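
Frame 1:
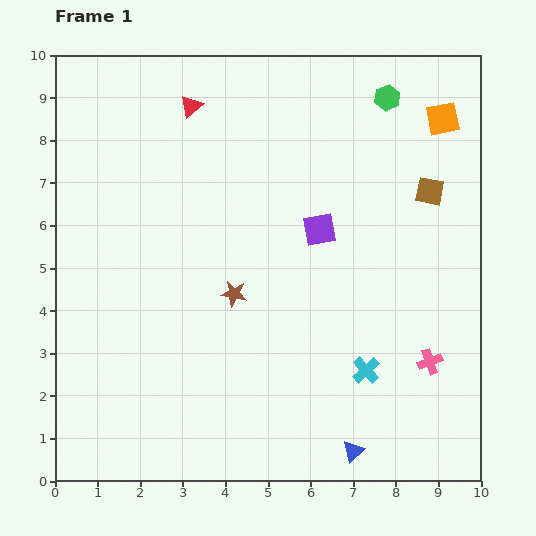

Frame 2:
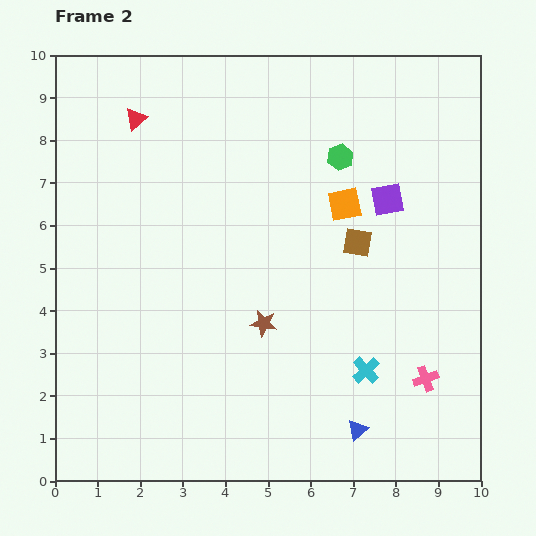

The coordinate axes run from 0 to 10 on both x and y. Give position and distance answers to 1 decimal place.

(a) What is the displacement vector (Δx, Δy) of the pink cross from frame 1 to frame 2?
(-0.1, -0.4)

The pink cross was at (8.8, 2.8) in frame 1 and (8.7, 2.4) in frame 2.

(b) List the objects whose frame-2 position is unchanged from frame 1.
the cyan cross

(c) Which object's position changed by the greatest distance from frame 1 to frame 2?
the orange square

(moved 3.0; next 2.1)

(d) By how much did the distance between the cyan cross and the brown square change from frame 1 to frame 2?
-1.5

Distance in frame 1: 4.5. Distance in frame 2: 3.0.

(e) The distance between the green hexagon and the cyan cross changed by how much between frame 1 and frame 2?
-1.4

Distance in frame 1: 6.4. Distance in frame 2: 5.0.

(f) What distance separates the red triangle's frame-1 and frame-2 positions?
1.3

The red triangle moved from (3.2, 8.8) to (1.9, 8.5), a distance of √(1.3² + 0.3²) ≈ 1.3.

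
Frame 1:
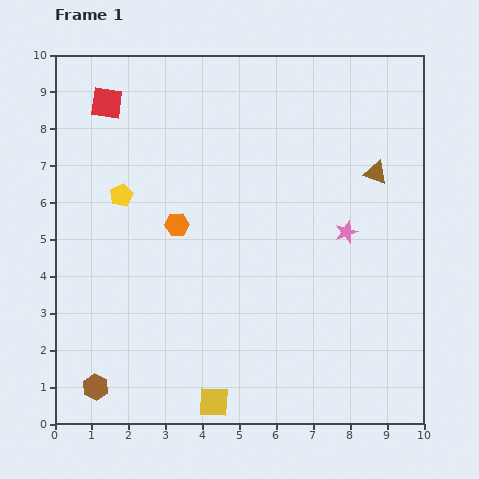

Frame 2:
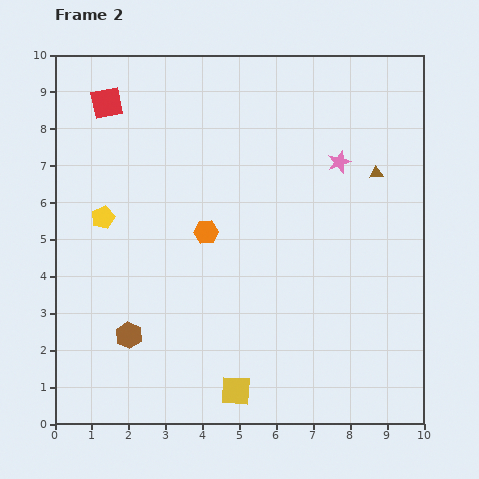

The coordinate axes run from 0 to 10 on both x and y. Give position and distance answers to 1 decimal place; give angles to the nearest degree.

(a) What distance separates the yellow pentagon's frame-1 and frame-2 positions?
0.8

The yellow pentagon moved from (1.8, 6.2) to (1.3, 5.6), a distance of √(0.5² + 0.6²) ≈ 0.8.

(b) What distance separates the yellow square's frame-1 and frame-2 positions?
0.7

The yellow square moved from (4.3, 0.6) to (4.9, 0.9), a distance of √(0.6² + 0.3²) ≈ 0.7.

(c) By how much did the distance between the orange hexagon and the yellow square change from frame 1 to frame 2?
-0.5

Distance in frame 1: 4.9. Distance in frame 2: 4.4.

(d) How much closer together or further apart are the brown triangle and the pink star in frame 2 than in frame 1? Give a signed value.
-0.8

Distance in frame 1: 1.8. Distance in frame 2: 1.0.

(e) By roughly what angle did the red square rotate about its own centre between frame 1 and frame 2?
20° counter-clockwise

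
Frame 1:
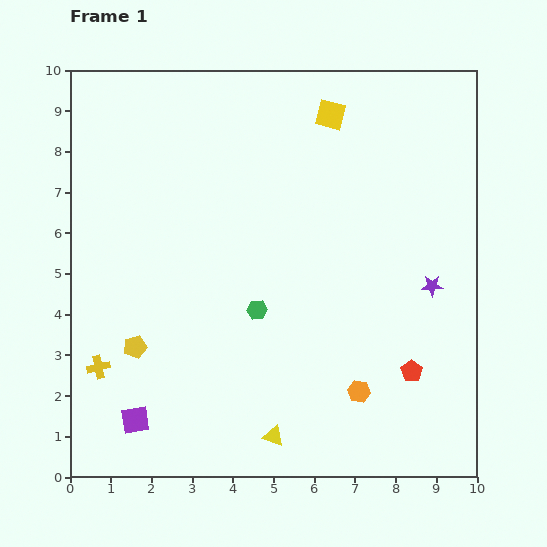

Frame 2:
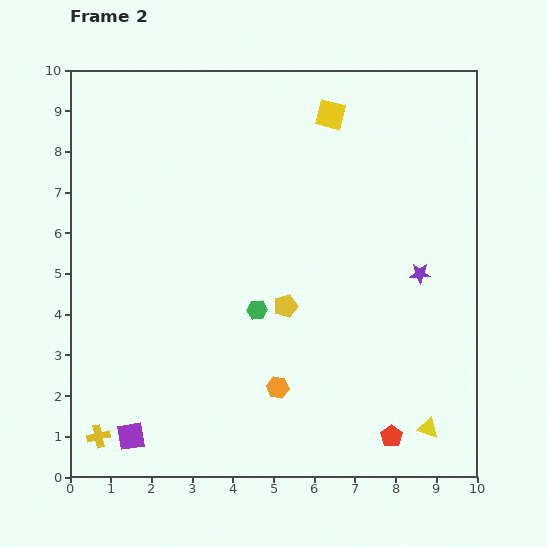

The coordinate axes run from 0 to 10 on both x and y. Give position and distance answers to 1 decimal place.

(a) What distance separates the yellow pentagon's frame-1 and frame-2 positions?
3.8

The yellow pentagon moved from (1.6, 3.2) to (5.3, 4.2), a distance of √(3.7² + 1.0²) ≈ 3.8.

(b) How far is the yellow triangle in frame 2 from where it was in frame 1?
3.8

The yellow triangle moved from (5.0, 1.0) to (8.8, 1.2), a distance of √(3.8² + 0.2²) ≈ 3.8.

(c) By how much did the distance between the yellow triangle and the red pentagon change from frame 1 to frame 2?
-2.9

Distance in frame 1: 3.8. Distance in frame 2: 0.9.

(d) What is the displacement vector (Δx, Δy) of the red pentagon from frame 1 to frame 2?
(-0.5, -1.6)

The red pentagon was at (8.4, 2.6) in frame 1 and (7.9, 1.0) in frame 2.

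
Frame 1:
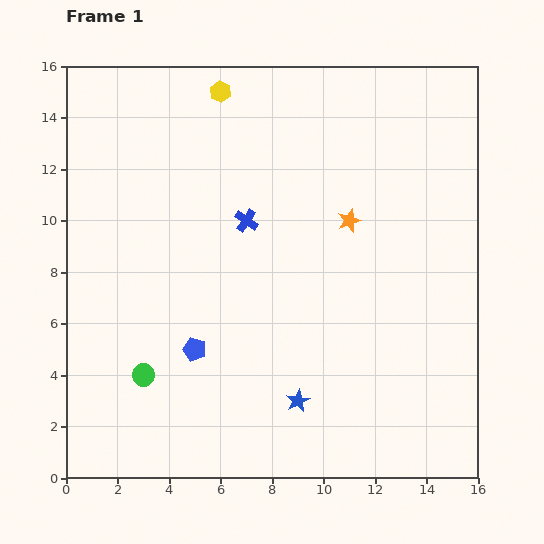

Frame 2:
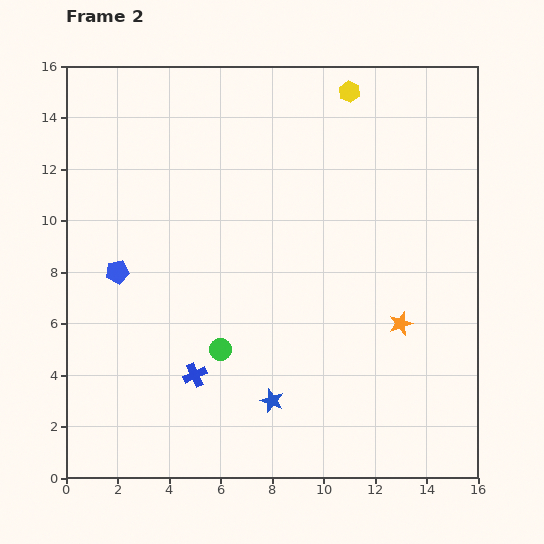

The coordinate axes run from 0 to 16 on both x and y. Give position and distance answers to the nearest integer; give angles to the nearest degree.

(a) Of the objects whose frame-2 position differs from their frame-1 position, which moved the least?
the blue star

(moved 1)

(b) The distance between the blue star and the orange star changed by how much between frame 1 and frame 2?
-1

Distance in frame 1: 7. Distance in frame 2: 6.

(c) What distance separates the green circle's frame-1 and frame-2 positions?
3

The green circle moved from (3, 4) to (6, 5), a distance of √(3² + 1²) ≈ 3.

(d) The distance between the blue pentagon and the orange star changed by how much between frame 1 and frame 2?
+3

Distance in frame 1: 8. Distance in frame 2: 11.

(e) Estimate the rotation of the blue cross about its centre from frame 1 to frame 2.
32° clockwise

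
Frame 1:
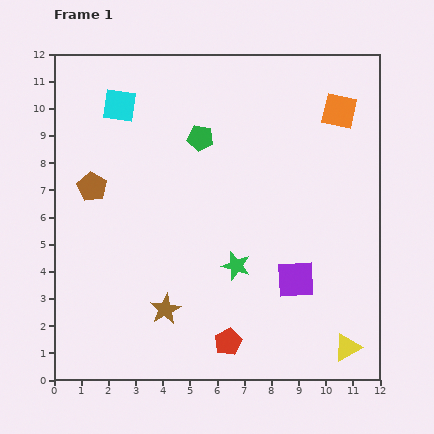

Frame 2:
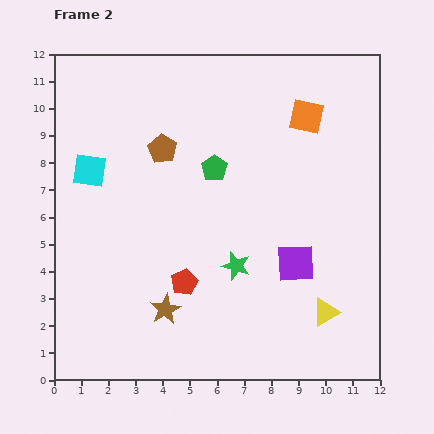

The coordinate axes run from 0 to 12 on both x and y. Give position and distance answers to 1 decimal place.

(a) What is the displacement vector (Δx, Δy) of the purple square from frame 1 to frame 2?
(0.0, 0.6)

The purple square was at (8.9, 3.7) in frame 1 and (8.9, 4.3) in frame 2.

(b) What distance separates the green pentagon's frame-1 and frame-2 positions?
1.2

The green pentagon moved from (5.4, 8.9) to (5.9, 7.8), a distance of √(0.5² + 1.1²) ≈ 1.2.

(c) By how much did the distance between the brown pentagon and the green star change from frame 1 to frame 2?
-0.9

Distance in frame 1: 6.0. Distance in frame 2: 5.1.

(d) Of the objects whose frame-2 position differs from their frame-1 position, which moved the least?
the purple square

(moved 0.6)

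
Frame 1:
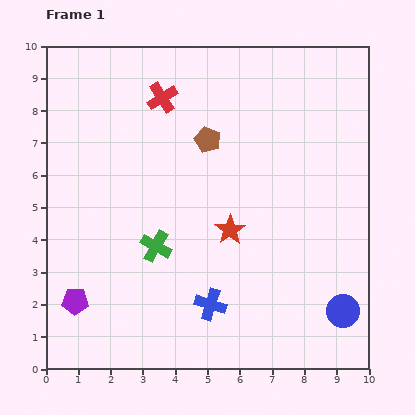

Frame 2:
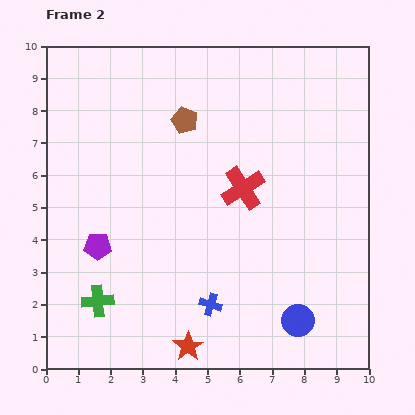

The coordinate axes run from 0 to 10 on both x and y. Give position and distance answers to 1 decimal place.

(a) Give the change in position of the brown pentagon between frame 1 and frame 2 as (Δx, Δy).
(-0.7, 0.6)

The brown pentagon was at (5.0, 7.1) in frame 1 and (4.3, 7.7) in frame 2.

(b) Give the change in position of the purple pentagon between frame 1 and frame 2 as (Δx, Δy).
(0.7, 1.7)

The purple pentagon was at (0.9, 2.1) in frame 1 and (1.6, 3.8) in frame 2.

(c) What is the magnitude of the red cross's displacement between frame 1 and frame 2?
3.8

The red cross moved from (3.6, 8.4) to (6.1, 5.6), a distance of √(2.5² + 2.8²) ≈ 3.8.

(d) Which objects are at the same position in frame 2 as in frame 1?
the blue cross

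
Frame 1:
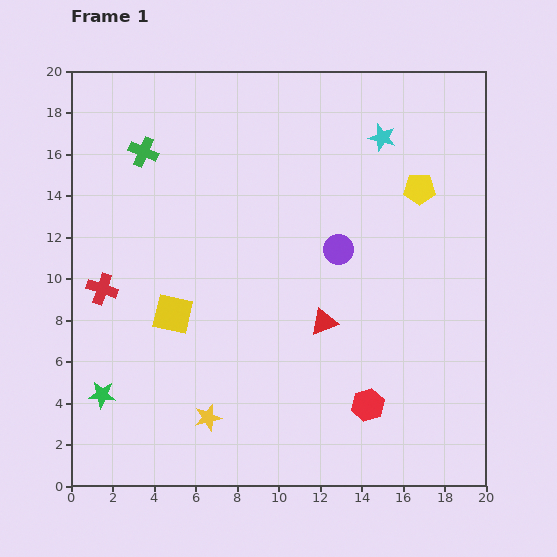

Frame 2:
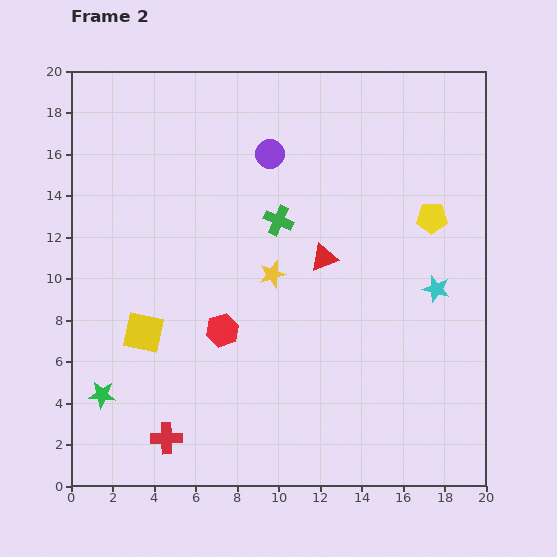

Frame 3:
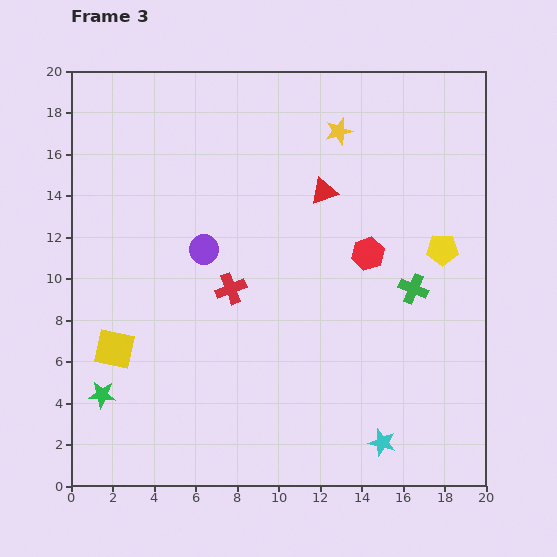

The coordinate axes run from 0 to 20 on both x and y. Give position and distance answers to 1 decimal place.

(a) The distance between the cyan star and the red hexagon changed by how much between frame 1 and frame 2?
-2.4

Distance in frame 1: 12.9. Distance in frame 2: 10.5.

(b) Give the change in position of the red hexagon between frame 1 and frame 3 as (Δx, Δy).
(0.0, 7.3)

The red hexagon was at (14.3, 3.9) in frame 1 and (14.3, 11.2) in frame 3.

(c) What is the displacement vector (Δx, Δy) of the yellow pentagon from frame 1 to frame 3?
(1.1, -2.9)

The yellow pentagon was at (16.8, 14.3) in frame 1 and (17.9, 11.4) in frame 3.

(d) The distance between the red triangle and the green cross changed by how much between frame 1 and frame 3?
-5.6

Distance in frame 1: 12.0. Distance in frame 3: 6.4.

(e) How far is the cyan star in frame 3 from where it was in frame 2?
7.8

The cyan star moved from (17.6, 9.5) to (15.0, 2.1), a distance of √(2.6² + 7.4²) ≈ 7.8.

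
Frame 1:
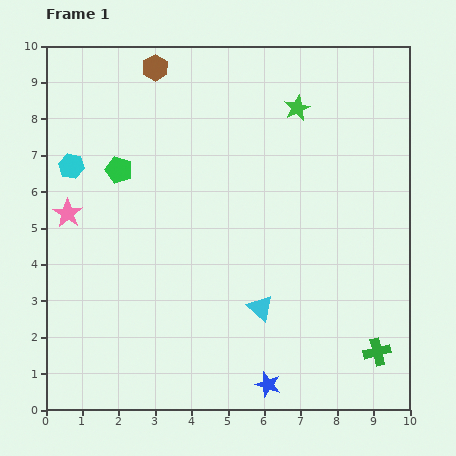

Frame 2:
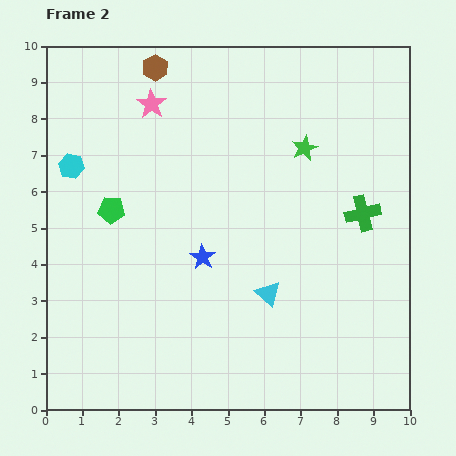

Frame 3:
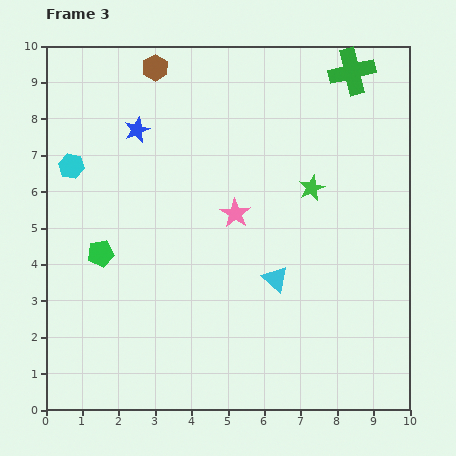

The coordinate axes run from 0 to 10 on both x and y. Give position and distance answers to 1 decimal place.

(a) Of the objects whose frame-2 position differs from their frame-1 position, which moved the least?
the cyan triangle

(moved 0.4)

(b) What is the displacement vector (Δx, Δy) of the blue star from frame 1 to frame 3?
(-3.6, 7.0)

The blue star was at (6.1, 0.7) in frame 1 and (2.5, 7.7) in frame 3.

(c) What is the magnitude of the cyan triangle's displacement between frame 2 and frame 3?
0.4

The cyan triangle moved from (6.1, 3.2) to (6.3, 3.6), a distance of √(0.2² + 0.4²) ≈ 0.4.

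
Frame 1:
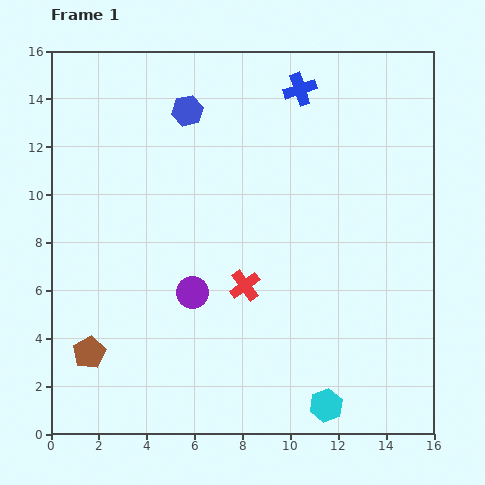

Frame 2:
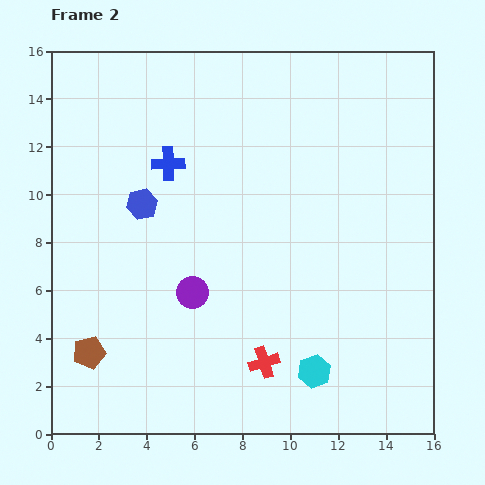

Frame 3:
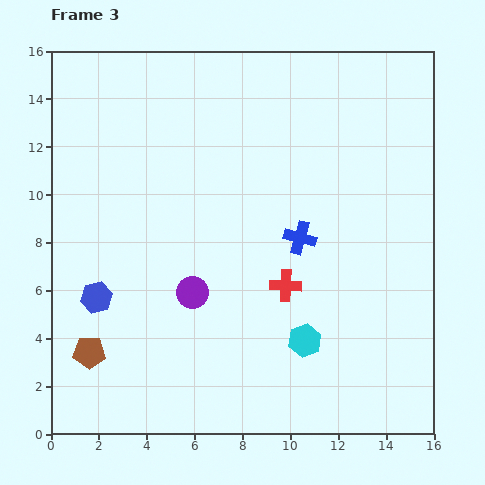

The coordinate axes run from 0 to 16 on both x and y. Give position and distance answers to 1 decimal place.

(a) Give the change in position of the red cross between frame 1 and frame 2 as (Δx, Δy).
(0.8, -3.2)

The red cross was at (8.1, 6.2) in frame 1 and (8.9, 3.0) in frame 2.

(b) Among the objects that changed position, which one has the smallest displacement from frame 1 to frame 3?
the red cross

(moved 1.7)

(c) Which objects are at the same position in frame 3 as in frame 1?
the brown pentagon, the purple circle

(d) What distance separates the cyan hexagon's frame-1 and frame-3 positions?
2.8

The cyan hexagon moved from (11.5, 1.2) to (10.6, 3.9), a distance of √(0.9² + 2.7²) ≈ 2.8.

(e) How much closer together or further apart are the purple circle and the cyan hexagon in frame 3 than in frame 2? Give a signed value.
-1.0

Distance in frame 2: 6.1. Distance in frame 3: 5.1.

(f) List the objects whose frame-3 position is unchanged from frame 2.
the brown pentagon, the purple circle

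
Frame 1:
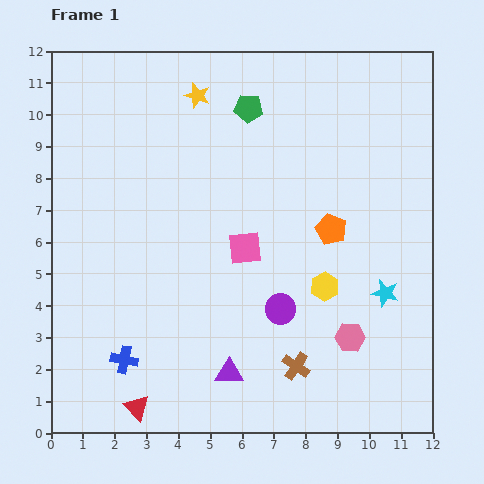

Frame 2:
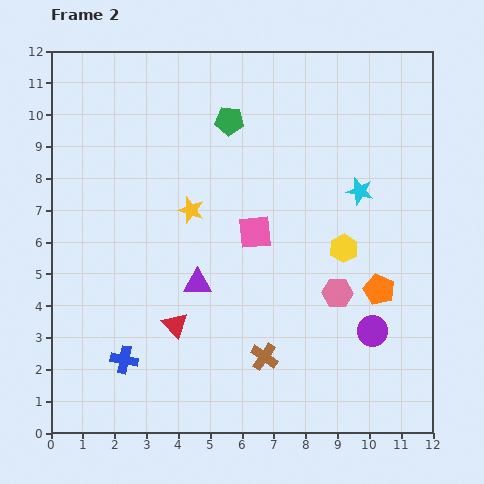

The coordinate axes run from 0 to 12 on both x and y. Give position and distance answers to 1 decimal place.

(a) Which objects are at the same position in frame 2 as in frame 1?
the blue cross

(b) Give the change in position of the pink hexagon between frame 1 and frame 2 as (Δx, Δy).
(-0.4, 1.4)

The pink hexagon was at (9.4, 3.0) in frame 1 and (9.0, 4.4) in frame 2.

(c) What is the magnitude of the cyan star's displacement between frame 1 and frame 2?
3.3

The cyan star moved from (10.5, 4.4) to (9.7, 7.6), a distance of √(0.8² + 3.2²) ≈ 3.3.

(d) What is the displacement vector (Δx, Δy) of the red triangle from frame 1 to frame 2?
(1.2, 2.6)

The red triangle was at (2.7, 0.8) in frame 1 and (3.9, 3.4) in frame 2.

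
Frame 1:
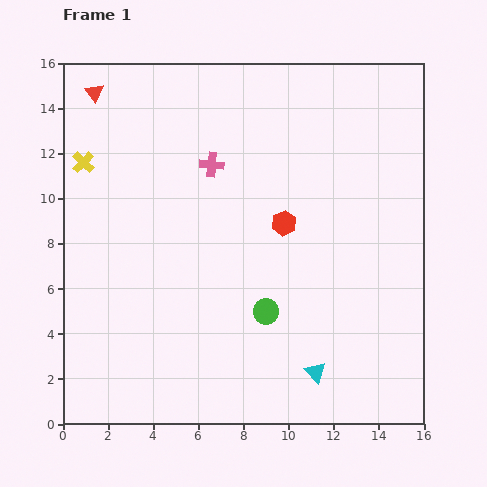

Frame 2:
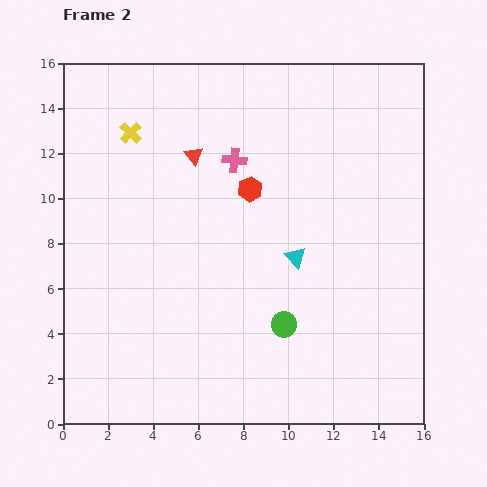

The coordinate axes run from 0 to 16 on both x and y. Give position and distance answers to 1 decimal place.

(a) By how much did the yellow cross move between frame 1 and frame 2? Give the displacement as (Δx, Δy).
(2.1, 1.3)

The yellow cross was at (0.9, 11.6) in frame 1 and (3.0, 12.9) in frame 2.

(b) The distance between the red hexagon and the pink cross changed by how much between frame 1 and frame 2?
-2.6

Distance in frame 1: 4.1. Distance in frame 2: 1.5.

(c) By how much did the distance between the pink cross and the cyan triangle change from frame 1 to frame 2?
-5.2

Distance in frame 1: 10.3. Distance in frame 2: 5.1.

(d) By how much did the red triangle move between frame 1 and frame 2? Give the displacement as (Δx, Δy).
(4.4, -2.8)

The red triangle was at (1.4, 14.7) in frame 1 and (5.8, 11.9) in frame 2.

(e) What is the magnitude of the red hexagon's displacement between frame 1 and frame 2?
2.1

The red hexagon moved from (9.8, 8.9) to (8.3, 10.4), a distance of √(1.5² + 1.5²) ≈ 2.1.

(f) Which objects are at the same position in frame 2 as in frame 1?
none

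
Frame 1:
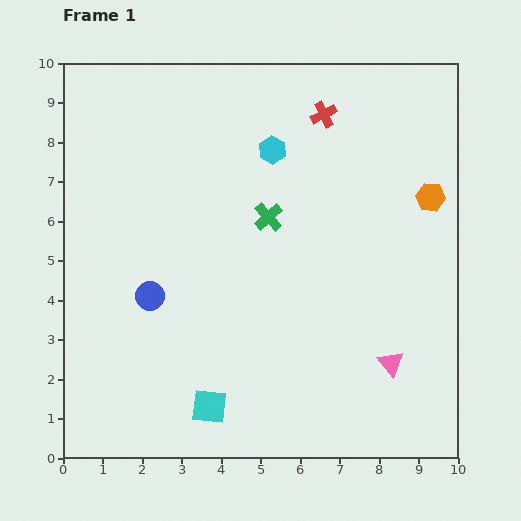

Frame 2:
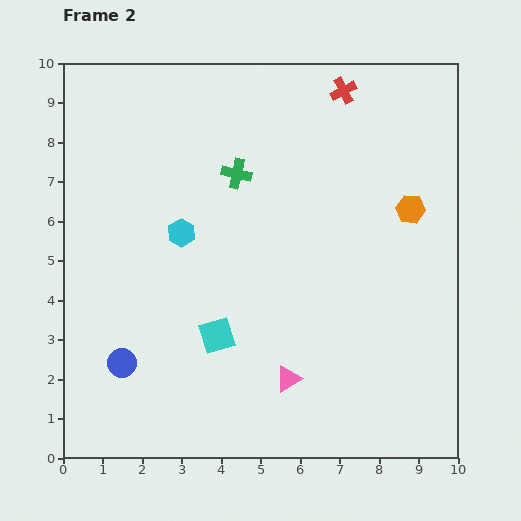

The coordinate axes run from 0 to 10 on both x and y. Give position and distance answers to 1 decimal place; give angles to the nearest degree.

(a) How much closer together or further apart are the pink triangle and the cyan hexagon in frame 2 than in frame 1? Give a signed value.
-1.6

Distance in frame 1: 6.2. Distance in frame 2: 4.6.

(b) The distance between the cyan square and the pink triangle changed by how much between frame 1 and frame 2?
-2.6

Distance in frame 1: 4.7. Distance in frame 2: 2.1.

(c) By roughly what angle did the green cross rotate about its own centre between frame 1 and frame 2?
36° counter-clockwise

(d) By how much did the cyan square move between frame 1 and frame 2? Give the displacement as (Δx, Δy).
(0.2, 1.8)

The cyan square was at (3.7, 1.3) in frame 1 and (3.9, 3.1) in frame 2.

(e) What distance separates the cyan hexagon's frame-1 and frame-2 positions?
3.1

The cyan hexagon moved from (5.3, 7.8) to (3.0, 5.7), a distance of √(2.3² + 2.1²) ≈ 3.1.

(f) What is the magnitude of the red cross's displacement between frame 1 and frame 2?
0.8

The red cross moved from (6.6, 8.7) to (7.1, 9.3), a distance of √(0.5² + 0.6²) ≈ 0.8.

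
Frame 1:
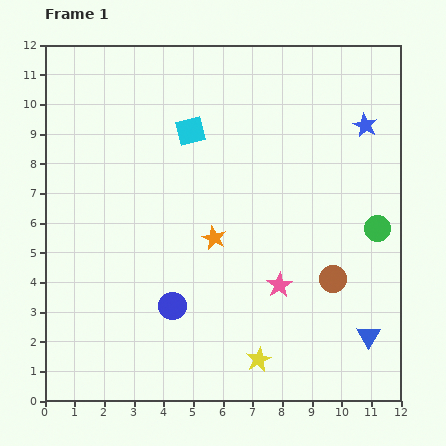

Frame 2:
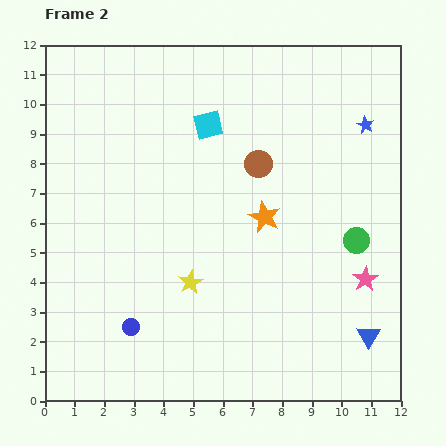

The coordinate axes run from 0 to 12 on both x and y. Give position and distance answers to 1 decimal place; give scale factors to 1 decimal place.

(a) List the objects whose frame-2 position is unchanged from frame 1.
the blue triangle, the blue star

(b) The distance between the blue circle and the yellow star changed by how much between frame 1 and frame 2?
-0.9

Distance in frame 1: 3.4. Distance in frame 2: 2.5.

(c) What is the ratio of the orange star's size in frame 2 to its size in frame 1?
1.4×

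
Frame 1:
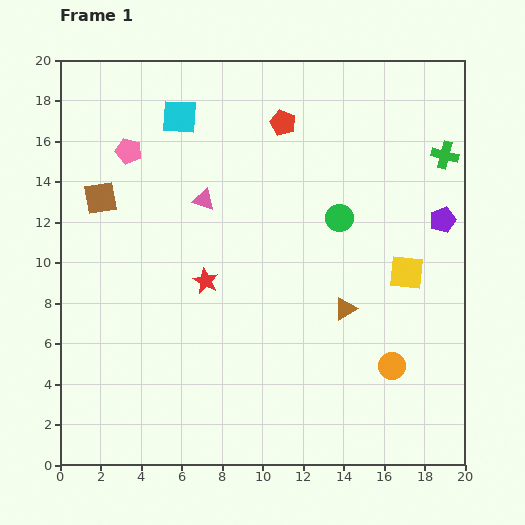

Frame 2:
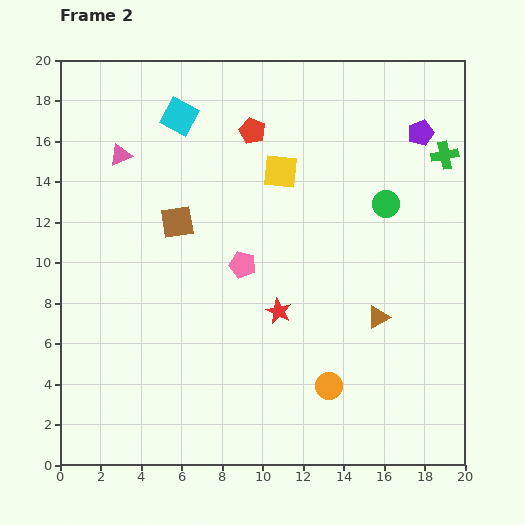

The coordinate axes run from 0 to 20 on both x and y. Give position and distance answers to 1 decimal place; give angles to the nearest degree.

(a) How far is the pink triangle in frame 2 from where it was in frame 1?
4.7

The pink triangle moved from (7.1, 13.1) to (3.0, 15.3), a distance of √(4.1² + 2.2²) ≈ 4.7.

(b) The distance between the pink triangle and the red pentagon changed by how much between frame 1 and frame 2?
+1.2

Distance in frame 1: 5.4. Distance in frame 2: 6.6.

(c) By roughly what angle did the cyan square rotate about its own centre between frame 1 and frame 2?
25° clockwise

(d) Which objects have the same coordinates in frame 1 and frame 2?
the cyan square, the green cross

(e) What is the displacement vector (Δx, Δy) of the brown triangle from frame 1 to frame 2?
(1.6, -0.4)

The brown triangle was at (14.1, 7.7) in frame 1 and (15.7, 7.3) in frame 2.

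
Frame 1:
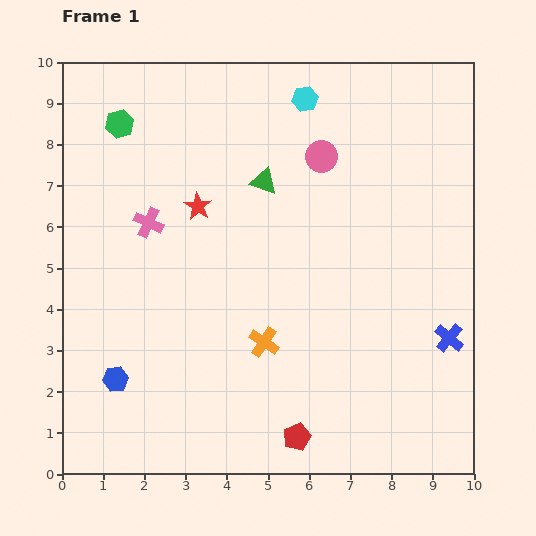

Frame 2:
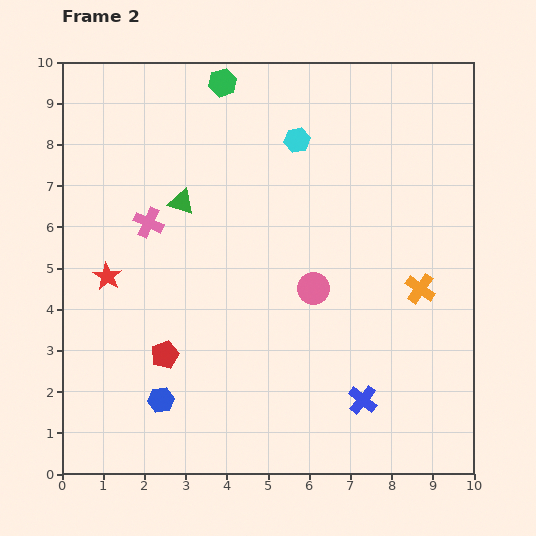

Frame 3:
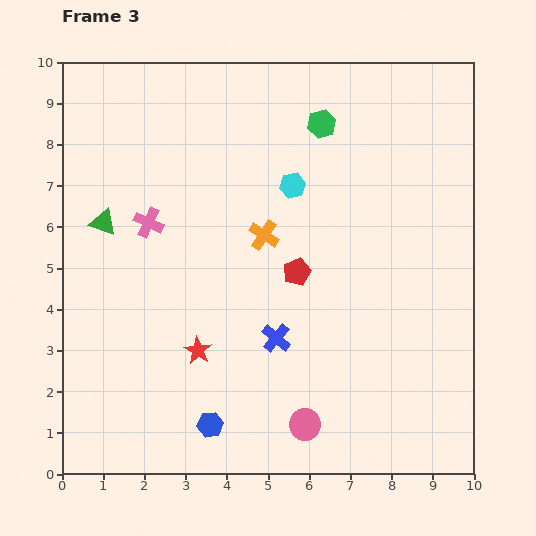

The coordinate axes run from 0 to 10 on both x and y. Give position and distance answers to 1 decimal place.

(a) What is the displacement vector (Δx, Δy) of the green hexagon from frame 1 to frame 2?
(2.5, 1.0)

The green hexagon was at (1.4, 8.5) in frame 1 and (3.9, 9.5) in frame 2.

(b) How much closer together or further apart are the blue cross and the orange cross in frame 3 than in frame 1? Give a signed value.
-2.0

Distance in frame 1: 4.5. Distance in frame 3: 2.5.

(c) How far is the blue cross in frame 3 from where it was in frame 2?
2.6

The blue cross moved from (7.3, 1.8) to (5.2, 3.3), a distance of √(2.1² + 1.5²) ≈ 2.6.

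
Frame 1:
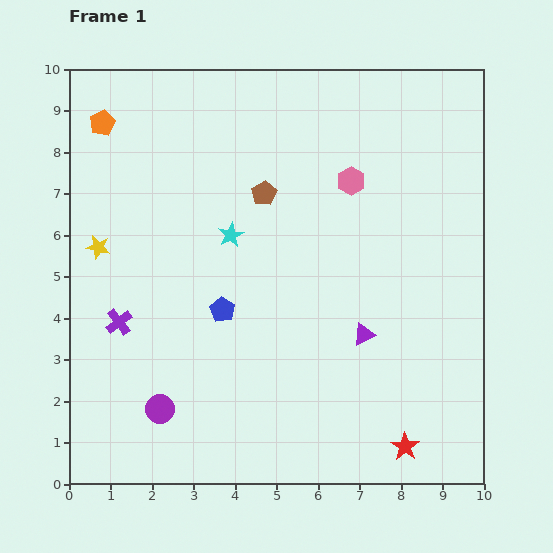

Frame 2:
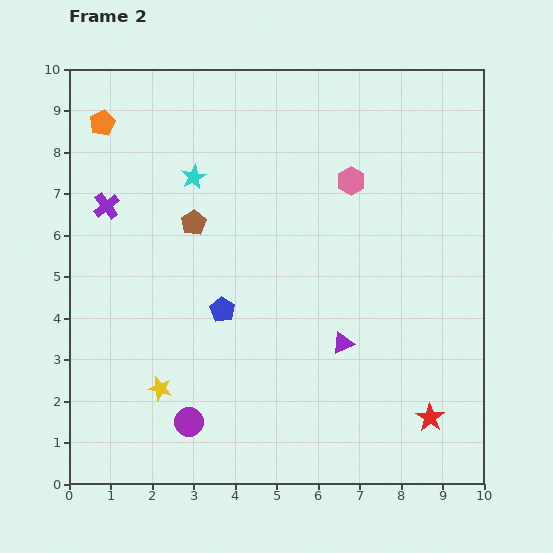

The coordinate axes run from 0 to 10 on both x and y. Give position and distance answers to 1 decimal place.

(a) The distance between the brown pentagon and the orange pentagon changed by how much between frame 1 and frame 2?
-1.0

Distance in frame 1: 4.3. Distance in frame 2: 3.3.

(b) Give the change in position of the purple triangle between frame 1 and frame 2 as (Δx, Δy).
(-0.5, -0.2)

The purple triangle was at (7.1, 3.6) in frame 1 and (6.6, 3.4) in frame 2.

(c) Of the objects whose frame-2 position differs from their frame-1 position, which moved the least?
the purple triangle

(moved 0.5)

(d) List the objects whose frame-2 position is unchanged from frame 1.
the blue pentagon, the orange pentagon, the pink hexagon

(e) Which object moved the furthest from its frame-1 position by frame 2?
the yellow star

(moved 3.7; next 2.8)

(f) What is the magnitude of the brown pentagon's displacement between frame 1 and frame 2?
1.8

The brown pentagon moved from (4.7, 7.0) to (3.0, 6.3), a distance of √(1.7² + 0.7²) ≈ 1.8.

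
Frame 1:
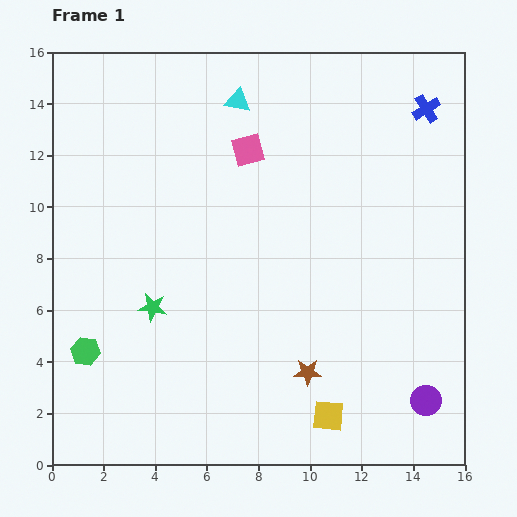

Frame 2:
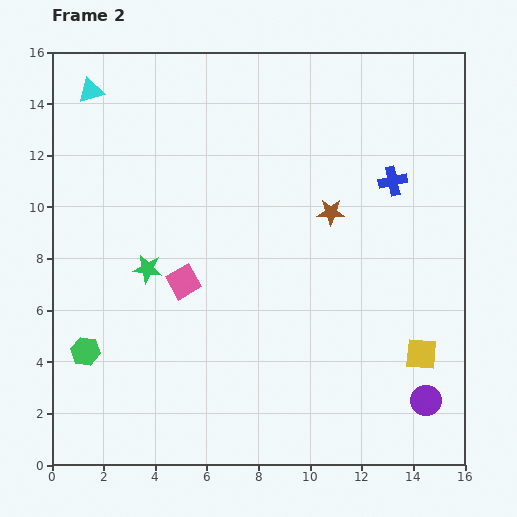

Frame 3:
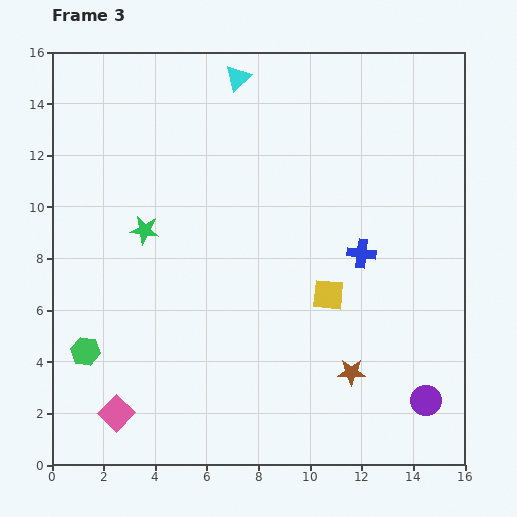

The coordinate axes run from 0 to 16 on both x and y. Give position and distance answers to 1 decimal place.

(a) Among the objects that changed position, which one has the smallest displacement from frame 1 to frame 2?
the green star

(moved 1.5)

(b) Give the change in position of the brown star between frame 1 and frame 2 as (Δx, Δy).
(0.9, 6.2)

The brown star was at (9.9, 3.6) in frame 1 and (10.8, 9.8) in frame 2.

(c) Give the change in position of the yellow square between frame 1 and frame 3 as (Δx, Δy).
(0.0, 4.7)

The yellow square was at (10.7, 1.9) in frame 1 and (10.7, 6.6) in frame 3.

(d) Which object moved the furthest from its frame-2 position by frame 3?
the brown star

(moved 6.3; next 5.7)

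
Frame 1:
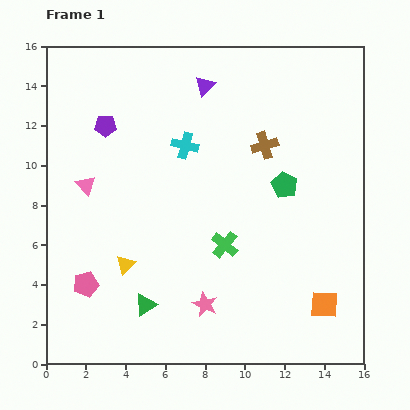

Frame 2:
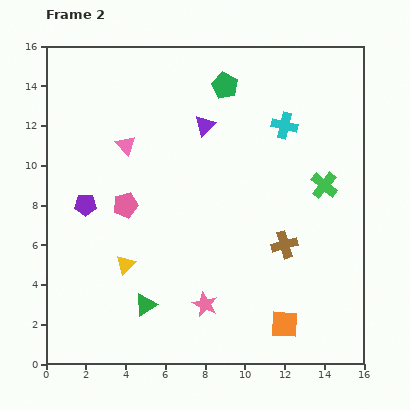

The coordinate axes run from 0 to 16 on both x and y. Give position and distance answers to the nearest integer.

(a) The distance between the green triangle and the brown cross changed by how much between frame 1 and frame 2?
-2

Distance in frame 1: 10. Distance in frame 2: 8.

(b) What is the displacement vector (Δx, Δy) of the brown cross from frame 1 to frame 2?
(1, -5)

The brown cross was at (11, 11) in frame 1 and (12, 6) in frame 2.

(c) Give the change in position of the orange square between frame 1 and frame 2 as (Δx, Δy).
(-2, -1)

The orange square was at (14, 3) in frame 1 and (12, 2) in frame 2.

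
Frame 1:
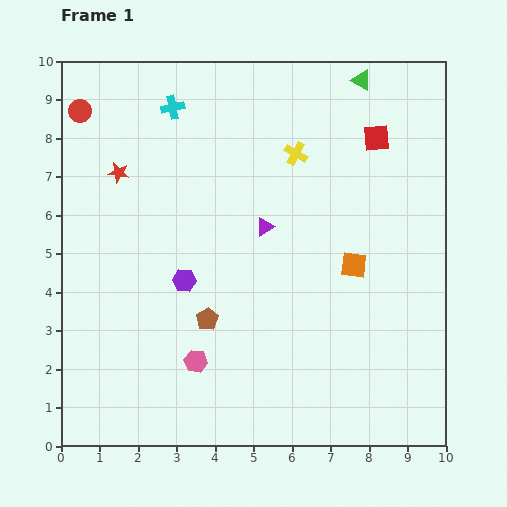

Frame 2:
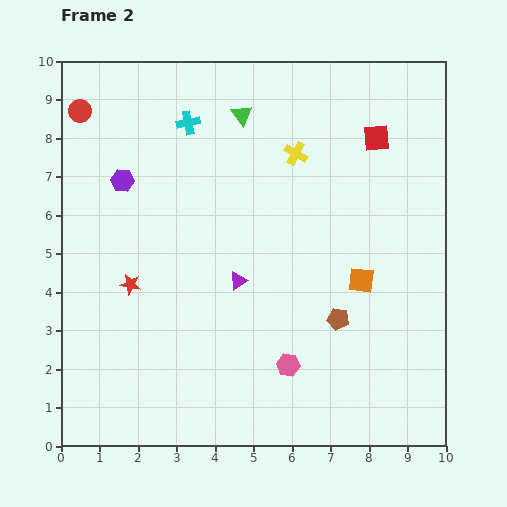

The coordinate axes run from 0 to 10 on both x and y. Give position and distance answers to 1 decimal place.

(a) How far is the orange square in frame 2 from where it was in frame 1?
0.4

The orange square moved from (7.6, 4.7) to (7.8, 4.3), a distance of √(0.2² + 0.4²) ≈ 0.4.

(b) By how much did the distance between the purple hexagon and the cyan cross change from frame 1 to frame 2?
-2.2

Distance in frame 1: 4.5. Distance in frame 2: 2.3.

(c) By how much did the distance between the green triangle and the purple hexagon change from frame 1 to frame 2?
-3.4

Distance in frame 1: 6.9. Distance in frame 2: 3.5.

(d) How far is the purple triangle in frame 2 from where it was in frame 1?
1.6

The purple triangle moved from (5.3, 5.7) to (4.6, 4.3), a distance of √(0.7² + 1.4²) ≈ 1.6.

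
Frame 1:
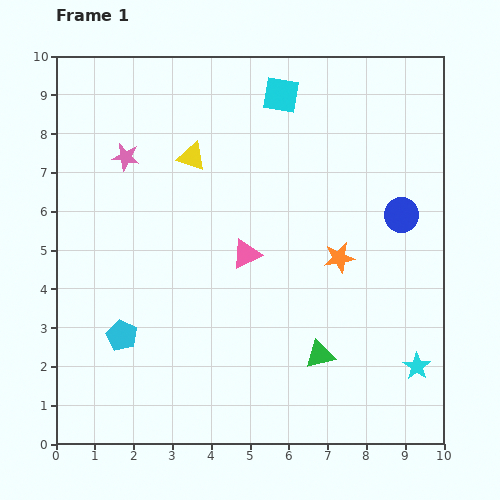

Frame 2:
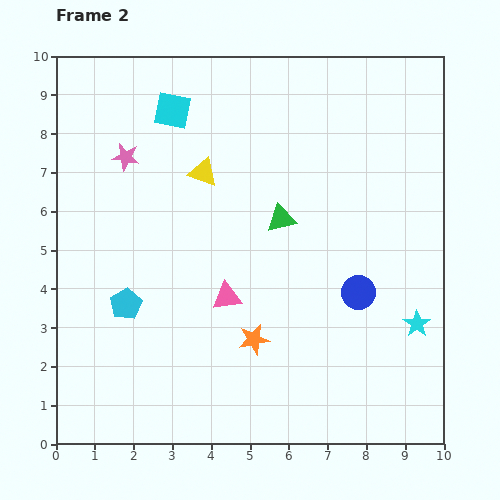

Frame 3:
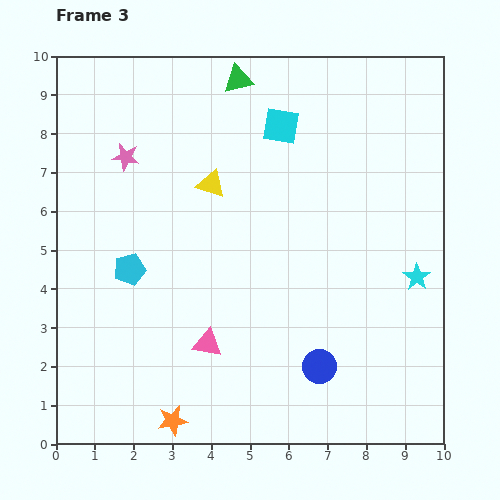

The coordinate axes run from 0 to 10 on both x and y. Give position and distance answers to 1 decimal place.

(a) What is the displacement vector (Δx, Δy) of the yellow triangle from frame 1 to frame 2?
(0.3, -0.4)

The yellow triangle was at (3.5, 7.4) in frame 1 and (3.8, 7.0) in frame 2.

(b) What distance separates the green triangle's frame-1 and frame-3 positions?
7.4

The green triangle moved from (6.8, 2.3) to (4.7, 9.4), a distance of √(2.1² + 7.1²) ≈ 7.4.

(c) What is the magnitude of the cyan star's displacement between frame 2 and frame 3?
1.2

The cyan star moved from (9.3, 3.1) to (9.3, 4.3), a distance of √(0.0² + 1.2²) ≈ 1.2.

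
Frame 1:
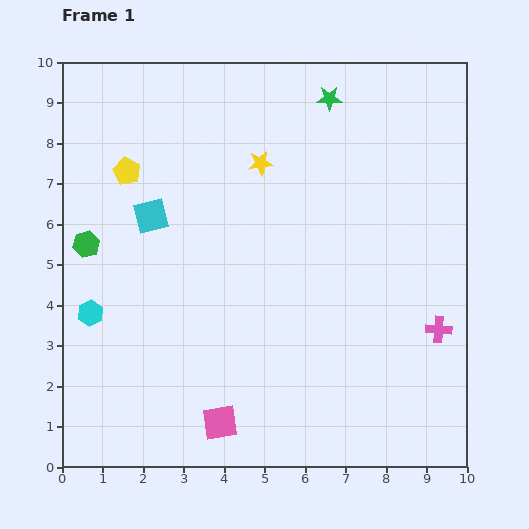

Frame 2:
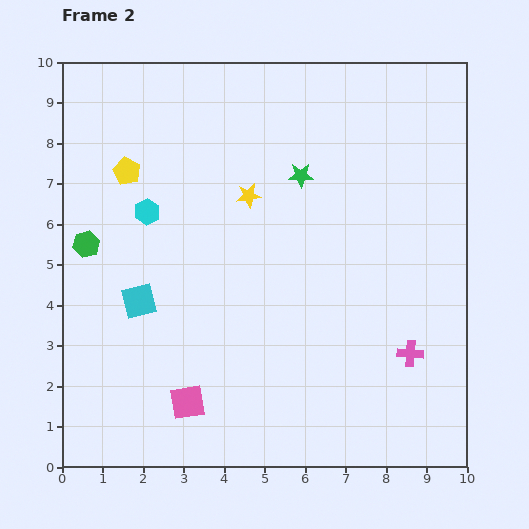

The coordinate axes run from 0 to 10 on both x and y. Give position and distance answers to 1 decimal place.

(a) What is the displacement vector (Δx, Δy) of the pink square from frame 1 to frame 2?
(-0.8, 0.5)

The pink square was at (3.9, 1.1) in frame 1 and (3.1, 1.6) in frame 2.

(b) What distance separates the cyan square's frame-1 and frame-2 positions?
2.1

The cyan square moved from (2.2, 6.2) to (1.9, 4.1), a distance of √(0.3² + 2.1²) ≈ 2.1.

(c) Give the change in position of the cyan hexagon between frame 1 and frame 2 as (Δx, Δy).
(1.4, 2.5)

The cyan hexagon was at (0.7, 3.8) in frame 1 and (2.1, 6.3) in frame 2.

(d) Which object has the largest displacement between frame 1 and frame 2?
the cyan hexagon

(moved 2.9; next 2.1)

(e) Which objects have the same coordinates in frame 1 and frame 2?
the yellow pentagon, the green hexagon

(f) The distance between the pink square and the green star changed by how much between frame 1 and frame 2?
-2.1

Distance in frame 1: 8.4. Distance in frame 2: 6.3.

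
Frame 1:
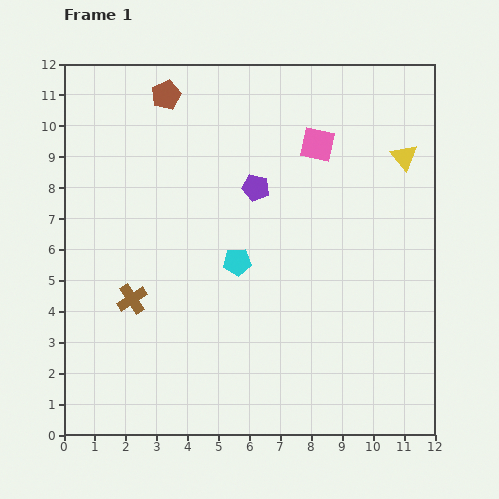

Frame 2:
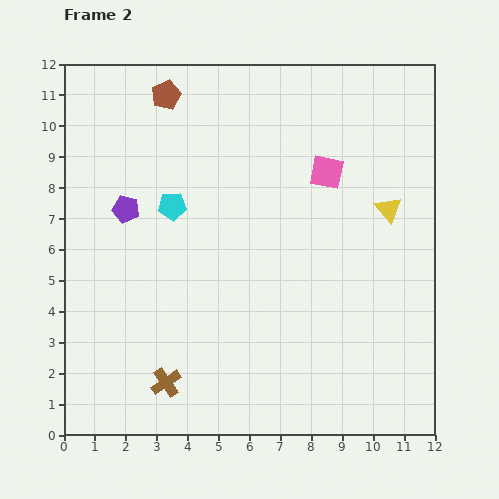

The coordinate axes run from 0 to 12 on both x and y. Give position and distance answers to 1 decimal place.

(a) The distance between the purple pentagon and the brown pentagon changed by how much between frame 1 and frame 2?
-0.3

Distance in frame 1: 4.2. Distance in frame 2: 3.9.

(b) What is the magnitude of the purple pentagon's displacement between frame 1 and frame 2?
4.3

The purple pentagon moved from (6.2, 8.0) to (2.0, 7.3), a distance of √(4.2² + 0.7²) ≈ 4.3.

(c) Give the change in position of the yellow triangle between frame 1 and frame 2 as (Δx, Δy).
(-0.5, -1.7)

The yellow triangle was at (11.0, 9.0) in frame 1 and (10.5, 7.3) in frame 2.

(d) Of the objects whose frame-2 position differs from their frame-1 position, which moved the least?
the pink square

(moved 0.9)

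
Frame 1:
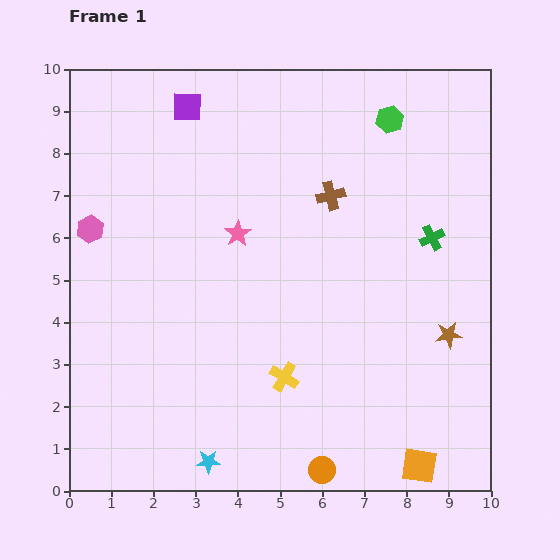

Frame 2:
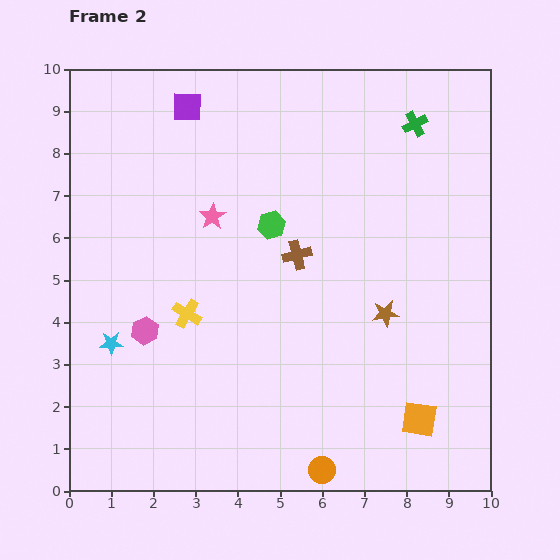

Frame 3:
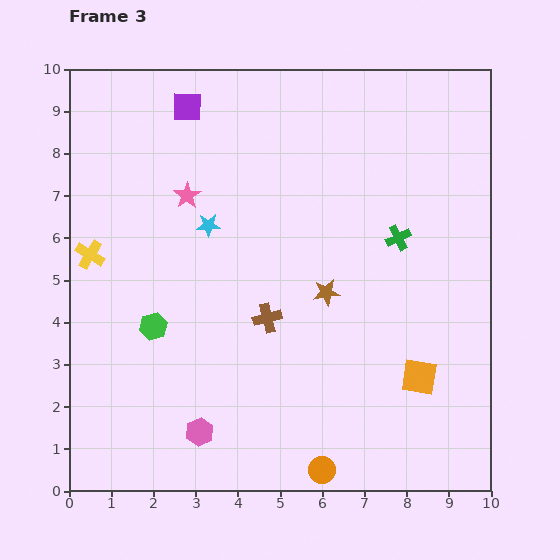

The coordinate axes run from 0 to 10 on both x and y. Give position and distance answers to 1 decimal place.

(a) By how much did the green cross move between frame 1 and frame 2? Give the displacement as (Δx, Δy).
(-0.4, 2.7)

The green cross was at (8.6, 6.0) in frame 1 and (8.2, 8.7) in frame 2.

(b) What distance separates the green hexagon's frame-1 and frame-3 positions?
7.4

The green hexagon moved from (7.6, 8.8) to (2.0, 3.9), a distance of √(5.6² + 4.9²) ≈ 7.4.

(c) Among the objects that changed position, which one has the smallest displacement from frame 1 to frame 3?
the green cross

(moved 0.8)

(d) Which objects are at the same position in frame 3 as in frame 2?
the orange circle, the purple square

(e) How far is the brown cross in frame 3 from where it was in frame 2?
1.7

The brown cross moved from (5.4, 5.6) to (4.7, 4.1), a distance of √(0.7² + 1.5²) ≈ 1.7.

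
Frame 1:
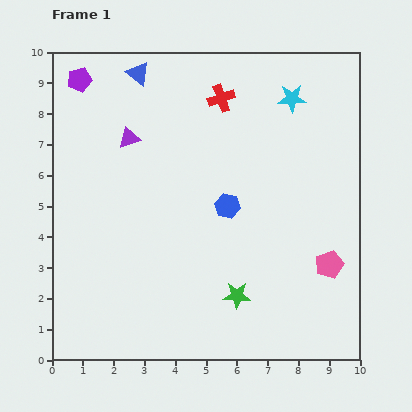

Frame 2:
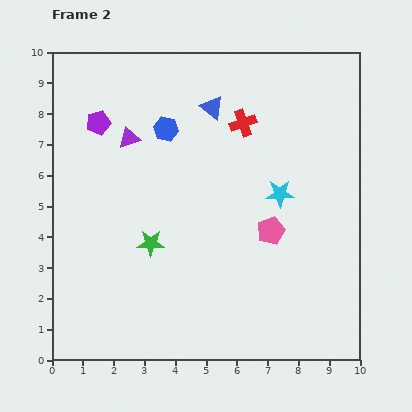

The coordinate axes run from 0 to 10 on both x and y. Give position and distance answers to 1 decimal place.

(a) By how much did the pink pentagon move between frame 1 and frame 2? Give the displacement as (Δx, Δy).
(-1.9, 1.1)

The pink pentagon was at (9.0, 3.1) in frame 1 and (7.1, 4.2) in frame 2.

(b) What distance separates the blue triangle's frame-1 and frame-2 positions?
2.6

The blue triangle moved from (2.8, 9.3) to (5.2, 8.2), a distance of √(2.4² + 1.1²) ≈ 2.6.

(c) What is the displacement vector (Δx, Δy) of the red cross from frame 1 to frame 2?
(0.7, -0.8)

The red cross was at (5.5, 8.5) in frame 1 and (6.2, 7.7) in frame 2.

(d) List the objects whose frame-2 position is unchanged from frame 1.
the purple triangle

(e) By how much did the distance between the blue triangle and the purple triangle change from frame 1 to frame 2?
+0.8

Distance in frame 1: 2.1. Distance in frame 2: 2.9.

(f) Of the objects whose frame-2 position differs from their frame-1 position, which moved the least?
the red cross

(moved 1.1)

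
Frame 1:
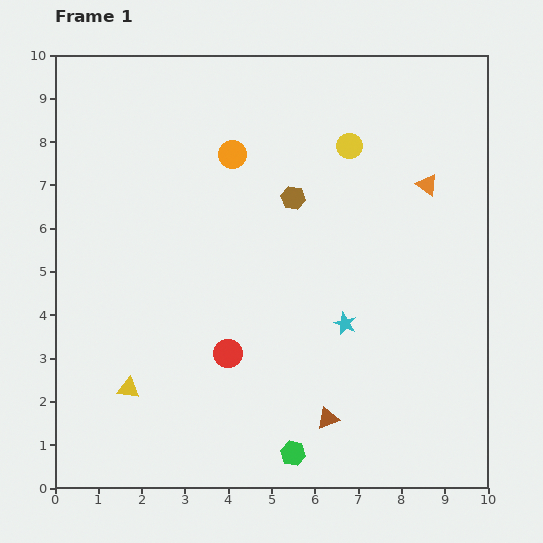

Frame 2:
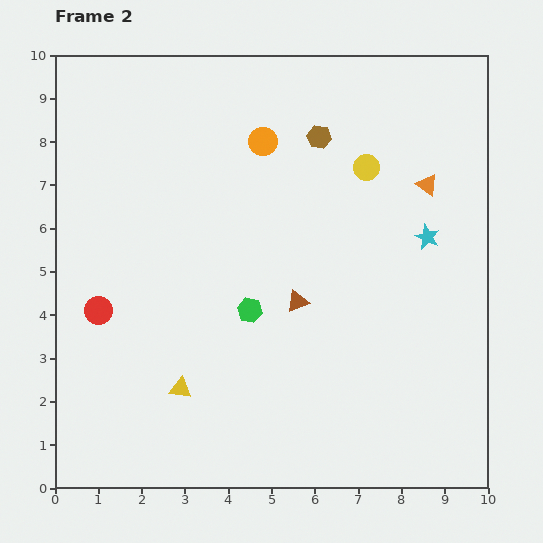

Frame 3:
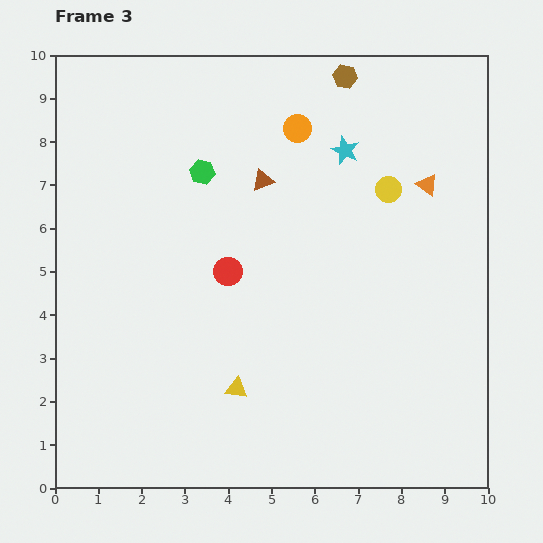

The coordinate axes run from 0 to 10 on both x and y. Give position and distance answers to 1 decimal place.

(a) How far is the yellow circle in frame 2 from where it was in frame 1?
0.6

The yellow circle moved from (6.8, 7.9) to (7.2, 7.4), a distance of √(0.4² + 0.5²) ≈ 0.6.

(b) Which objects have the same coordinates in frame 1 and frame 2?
the orange triangle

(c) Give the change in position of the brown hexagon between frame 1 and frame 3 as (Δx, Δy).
(1.2, 2.8)

The brown hexagon was at (5.5, 6.7) in frame 1 and (6.7, 9.5) in frame 3.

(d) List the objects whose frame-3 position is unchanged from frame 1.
the orange triangle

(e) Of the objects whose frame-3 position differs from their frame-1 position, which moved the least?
the yellow circle

(moved 1.3)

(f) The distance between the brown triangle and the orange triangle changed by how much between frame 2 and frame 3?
-0.2

Distance in frame 2: 4.0. Distance in frame 3: 3.8.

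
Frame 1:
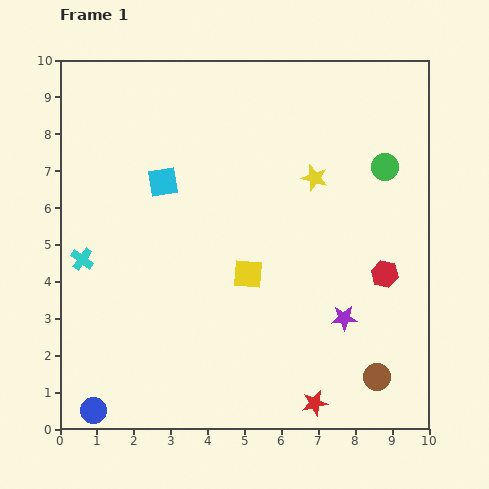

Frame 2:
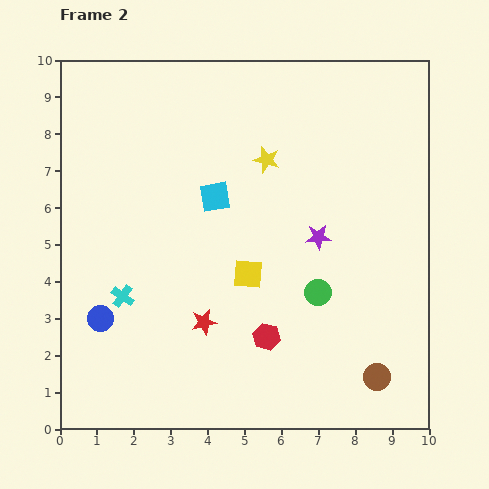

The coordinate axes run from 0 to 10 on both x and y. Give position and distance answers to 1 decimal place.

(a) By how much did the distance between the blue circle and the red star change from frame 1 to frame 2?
-3.2

Distance in frame 1: 6.0. Distance in frame 2: 2.8.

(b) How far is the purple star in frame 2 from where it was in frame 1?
2.3

The purple star moved from (7.7, 3.0) to (7.0, 5.2), a distance of √(0.7² + 2.2²) ≈ 2.3.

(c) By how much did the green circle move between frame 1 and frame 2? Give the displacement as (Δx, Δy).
(-1.8, -3.4)

The green circle was at (8.8, 7.1) in frame 1 and (7.0, 3.7) in frame 2.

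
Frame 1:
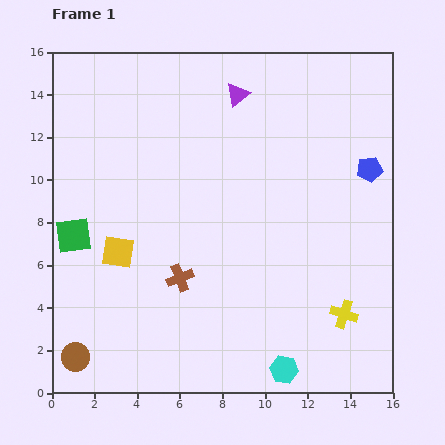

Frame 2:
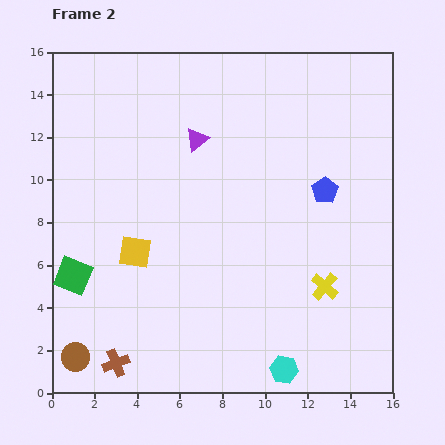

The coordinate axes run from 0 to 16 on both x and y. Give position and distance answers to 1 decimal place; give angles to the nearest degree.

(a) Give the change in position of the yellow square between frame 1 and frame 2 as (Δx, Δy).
(0.8, 0.0)

The yellow square was at (3.1, 6.6) in frame 1 and (3.9, 6.6) in frame 2.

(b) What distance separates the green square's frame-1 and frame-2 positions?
1.9

The green square moved from (1.0, 7.4) to (1.0, 5.5), a distance of √(0.0² + 1.9²) ≈ 1.9.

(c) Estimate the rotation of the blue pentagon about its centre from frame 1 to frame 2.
25° counter-clockwise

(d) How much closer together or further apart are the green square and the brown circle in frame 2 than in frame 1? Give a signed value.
-1.9

Distance in frame 1: 5.7. Distance in frame 2: 3.8.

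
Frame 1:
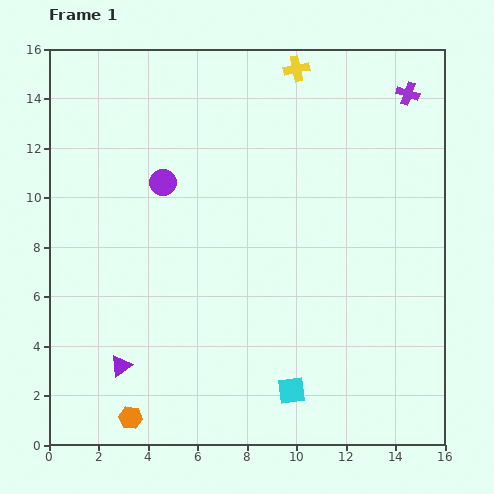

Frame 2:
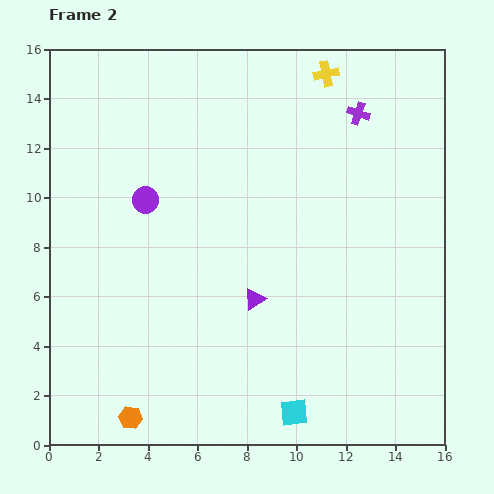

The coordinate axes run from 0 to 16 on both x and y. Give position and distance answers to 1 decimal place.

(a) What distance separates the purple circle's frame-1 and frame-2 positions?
1.0

The purple circle moved from (4.6, 10.6) to (3.9, 9.9), a distance of √(0.7² + 0.7²) ≈ 1.0.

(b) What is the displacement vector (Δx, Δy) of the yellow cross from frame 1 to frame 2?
(1.2, -0.2)

The yellow cross was at (10.0, 15.2) in frame 1 and (11.2, 15.0) in frame 2.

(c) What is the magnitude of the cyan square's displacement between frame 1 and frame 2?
0.9

The cyan square moved from (9.8, 2.2) to (9.9, 1.3), a distance of √(0.1² + 0.9²) ≈ 0.9.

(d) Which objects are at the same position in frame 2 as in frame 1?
the orange hexagon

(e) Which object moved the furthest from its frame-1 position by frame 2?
the purple triangle

(moved 6.0; next 2.2)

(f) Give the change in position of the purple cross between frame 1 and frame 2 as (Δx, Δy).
(-2.0, -0.8)

The purple cross was at (14.5, 14.2) in frame 1 and (12.5, 13.4) in frame 2.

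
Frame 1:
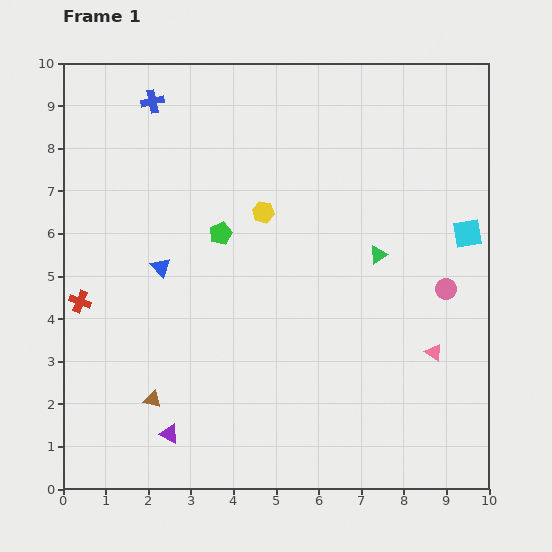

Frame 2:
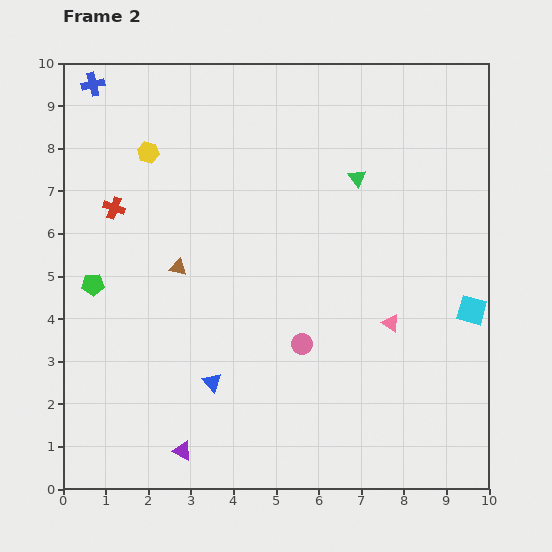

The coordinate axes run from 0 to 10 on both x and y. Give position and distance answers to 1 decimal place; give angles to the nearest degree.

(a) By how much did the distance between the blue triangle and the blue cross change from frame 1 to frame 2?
+3.6

Distance in frame 1: 3.9. Distance in frame 2: 7.5.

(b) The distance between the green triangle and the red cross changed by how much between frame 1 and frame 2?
-1.4

Distance in frame 1: 7.1. Distance in frame 2: 5.7.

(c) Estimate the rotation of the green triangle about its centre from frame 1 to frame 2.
34° counter-clockwise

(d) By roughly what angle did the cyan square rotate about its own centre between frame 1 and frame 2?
26° clockwise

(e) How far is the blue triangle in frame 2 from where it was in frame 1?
3.0

The blue triangle moved from (2.3, 5.2) to (3.5, 2.5), a distance of √(1.2² + 2.7²) ≈ 3.0.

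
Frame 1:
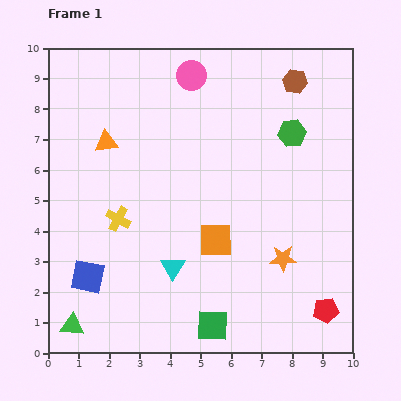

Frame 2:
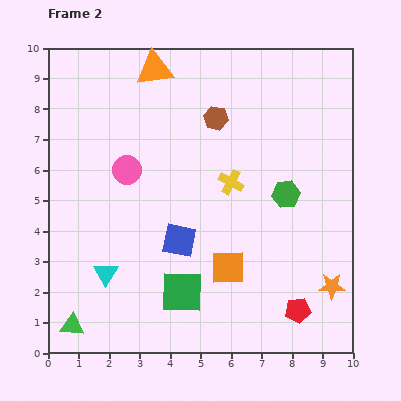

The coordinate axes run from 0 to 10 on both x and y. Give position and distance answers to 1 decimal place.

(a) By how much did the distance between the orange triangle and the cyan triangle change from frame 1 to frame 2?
+2.2

Distance in frame 1: 4.7. Distance in frame 2: 6.9.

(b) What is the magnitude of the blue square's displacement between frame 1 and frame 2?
3.2

The blue square moved from (1.3, 2.5) to (4.3, 3.7), a distance of √(3.0² + 1.2²) ≈ 3.2.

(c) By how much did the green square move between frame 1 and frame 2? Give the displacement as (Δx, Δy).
(-1.0, 1.1)

The green square was at (5.4, 0.9) in frame 1 and (4.4, 2.0) in frame 2.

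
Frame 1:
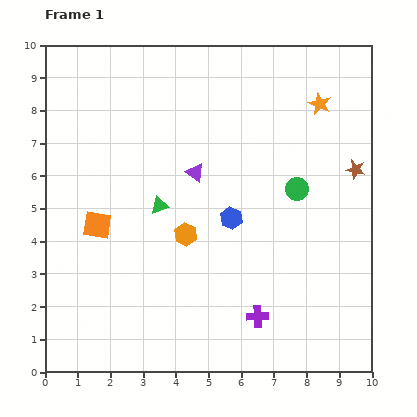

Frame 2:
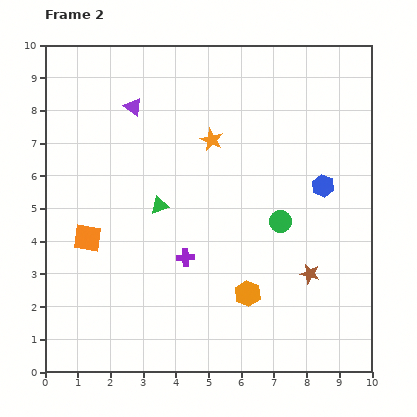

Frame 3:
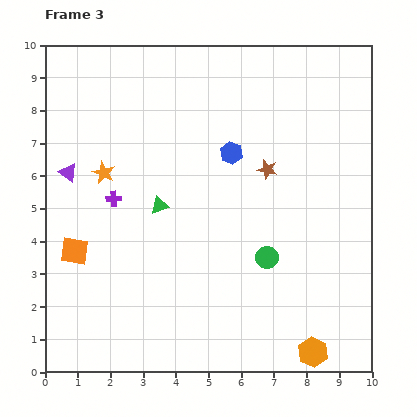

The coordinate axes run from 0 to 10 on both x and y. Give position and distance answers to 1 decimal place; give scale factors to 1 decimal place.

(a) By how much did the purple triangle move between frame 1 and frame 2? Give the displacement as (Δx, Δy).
(-1.9, 2.0)

The purple triangle was at (4.6, 6.1) in frame 1 and (2.7, 8.1) in frame 2.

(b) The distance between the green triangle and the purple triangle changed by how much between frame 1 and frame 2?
+1.6

Distance in frame 1: 1.5. Distance in frame 2: 3.1.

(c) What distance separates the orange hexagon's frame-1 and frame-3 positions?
5.3

The orange hexagon moved from (4.3, 4.2) to (8.2, 0.6), a distance of √(3.9² + 3.6²) ≈ 5.3.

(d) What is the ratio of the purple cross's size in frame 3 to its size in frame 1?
0.7×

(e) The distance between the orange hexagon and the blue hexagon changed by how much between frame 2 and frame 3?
+2.6

Distance in frame 2: 4.0. Distance in frame 3: 6.6.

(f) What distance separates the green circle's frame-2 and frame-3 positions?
1.2

The green circle moved from (7.2, 4.6) to (6.8, 3.5), a distance of √(0.4² + 1.1²) ≈ 1.2.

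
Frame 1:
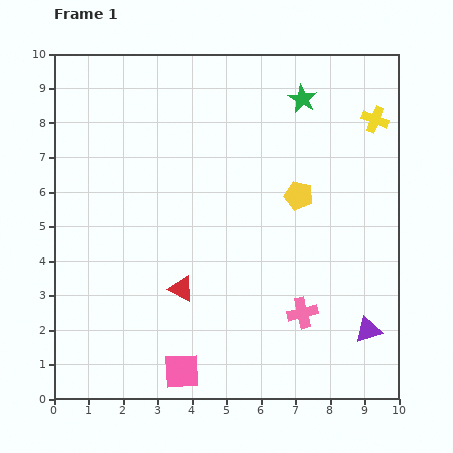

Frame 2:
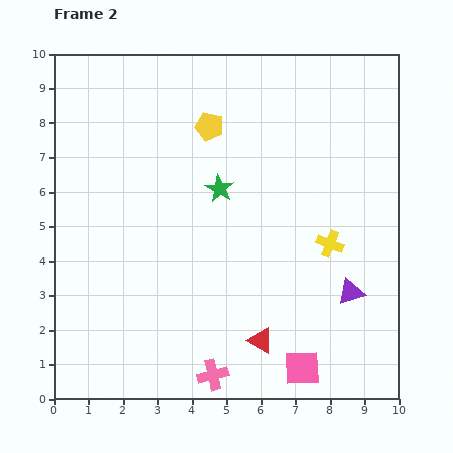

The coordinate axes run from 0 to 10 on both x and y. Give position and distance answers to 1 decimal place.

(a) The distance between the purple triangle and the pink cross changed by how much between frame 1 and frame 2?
+2.7

Distance in frame 1: 2.0. Distance in frame 2: 4.7.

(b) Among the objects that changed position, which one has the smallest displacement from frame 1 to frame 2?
the purple triangle

(moved 1.2)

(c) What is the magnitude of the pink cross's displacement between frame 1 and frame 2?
3.2

The pink cross moved from (7.2, 2.5) to (4.6, 0.7), a distance of √(2.6² + 1.8²) ≈ 3.2.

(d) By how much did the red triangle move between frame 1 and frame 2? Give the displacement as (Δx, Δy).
(2.3, -1.5)

The red triangle was at (3.7, 3.2) in frame 1 and (6.0, 1.7) in frame 2.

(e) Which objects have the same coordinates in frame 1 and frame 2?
none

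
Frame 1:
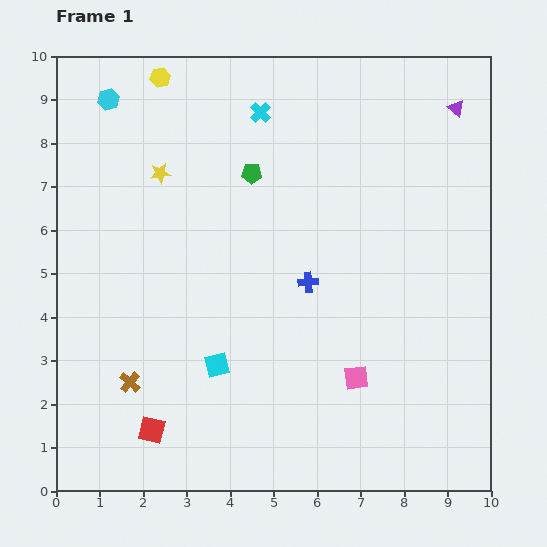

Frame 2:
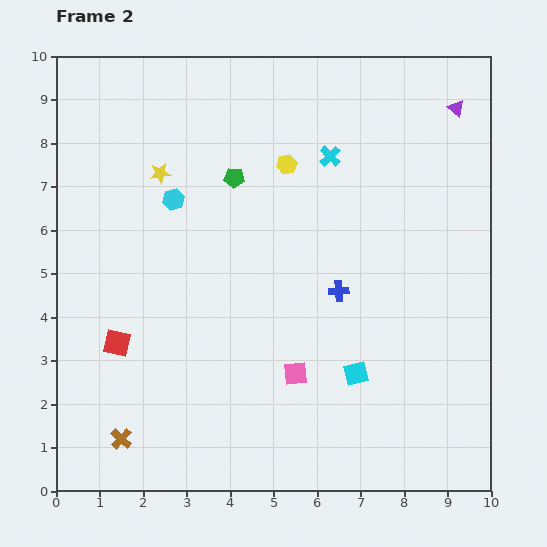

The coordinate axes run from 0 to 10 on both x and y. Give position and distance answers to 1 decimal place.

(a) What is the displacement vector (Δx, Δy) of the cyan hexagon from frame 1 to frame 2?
(1.5, -2.3)

The cyan hexagon was at (1.2, 9.0) in frame 1 and (2.7, 6.7) in frame 2.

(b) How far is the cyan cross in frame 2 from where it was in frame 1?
1.9

The cyan cross moved from (4.7, 8.7) to (6.3, 7.7), a distance of √(1.6² + 1.0²) ≈ 1.9.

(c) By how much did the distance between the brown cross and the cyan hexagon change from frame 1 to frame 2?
-0.9

Distance in frame 1: 6.5. Distance in frame 2: 5.6.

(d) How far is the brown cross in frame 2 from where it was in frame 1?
1.3

The brown cross moved from (1.7, 2.5) to (1.5, 1.2), a distance of √(0.2² + 1.3²) ≈ 1.3.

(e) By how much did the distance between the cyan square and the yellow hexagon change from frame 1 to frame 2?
-1.6

Distance in frame 1: 6.7. Distance in frame 2: 5.1.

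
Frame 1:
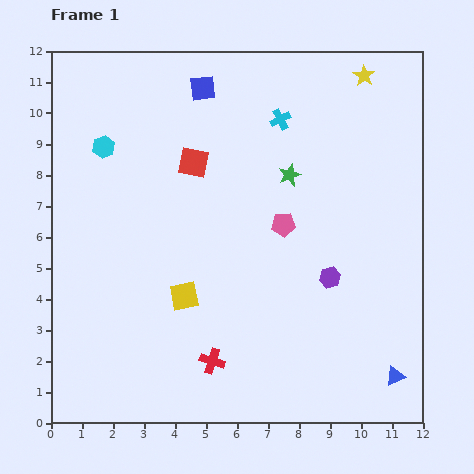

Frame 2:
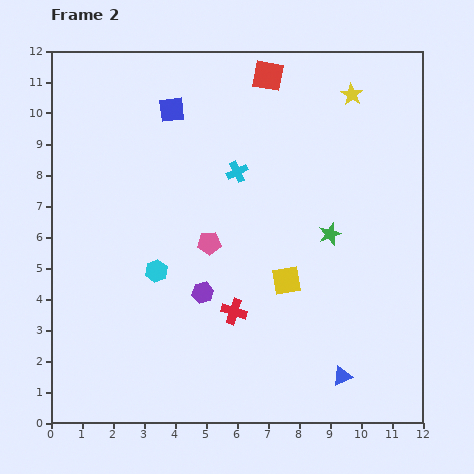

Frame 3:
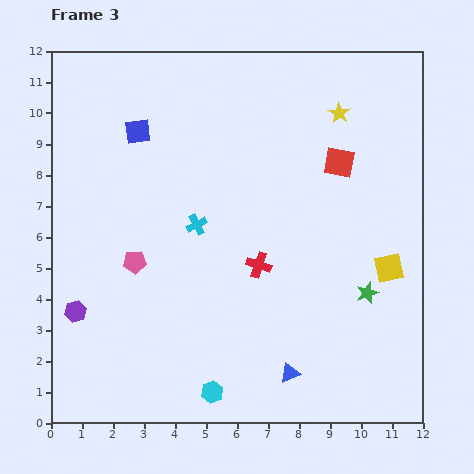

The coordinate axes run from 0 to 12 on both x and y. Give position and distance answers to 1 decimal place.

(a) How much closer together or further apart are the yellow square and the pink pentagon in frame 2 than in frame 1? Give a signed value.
-1.1

Distance in frame 1: 3.9. Distance in frame 2: 2.8.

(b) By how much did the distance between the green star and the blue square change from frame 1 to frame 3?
+5.0

Distance in frame 1: 4.0. Distance in frame 3: 9.0.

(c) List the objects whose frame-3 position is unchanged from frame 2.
none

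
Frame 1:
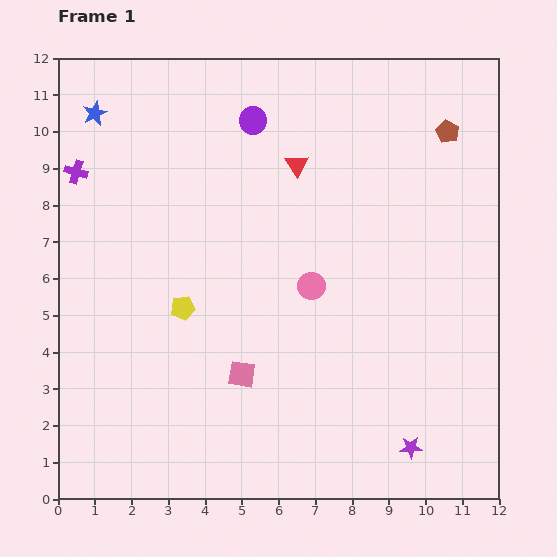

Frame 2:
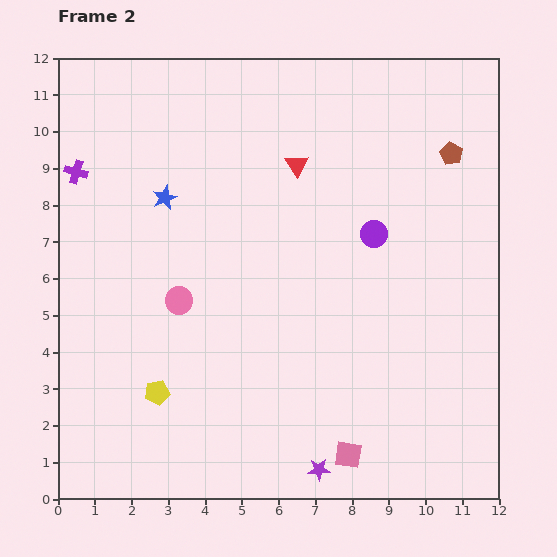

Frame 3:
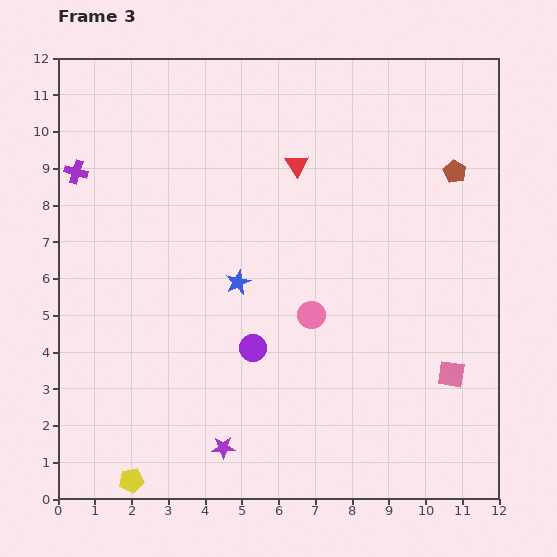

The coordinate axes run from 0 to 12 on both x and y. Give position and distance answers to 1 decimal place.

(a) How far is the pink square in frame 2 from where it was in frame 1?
3.6

The pink square moved from (5.0, 3.4) to (7.9, 1.2), a distance of √(2.9² + 2.2²) ≈ 3.6.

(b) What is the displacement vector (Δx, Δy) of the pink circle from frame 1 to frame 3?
(0.0, -0.8)

The pink circle was at (6.9, 5.8) in frame 1 and (6.9, 5.0) in frame 3.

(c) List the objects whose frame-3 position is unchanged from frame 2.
the purple cross, the red triangle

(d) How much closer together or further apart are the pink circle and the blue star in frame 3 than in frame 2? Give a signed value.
-0.6

Distance in frame 2: 2.8. Distance in frame 3: 2.2.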